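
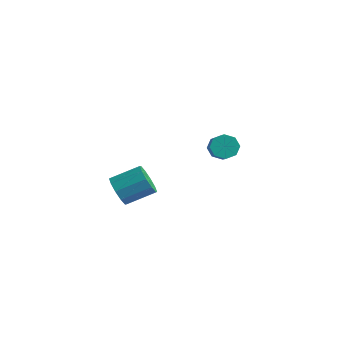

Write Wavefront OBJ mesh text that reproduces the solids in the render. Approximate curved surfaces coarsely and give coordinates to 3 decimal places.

v 0.104 3.288 1.502
v 0.754 3.51 0.985
v 1.666 2.694 1.781
v 1.016 2.472 2.298
v 0.682 3.924 1.491
v 1.594 3.109 2.288
v 0.272 3.966 2.004
v 1.184 3.15 2.8
v -0.237 3.61 2.222
v 0.675 2.795 3.019
v -0.546 3.066 2.019
v 0.366 2.25 2.815
v -0.474 2.651 1.512
v 0.438 1.836 2.309
v -0.064 2.61 1
v 0.848 1.794 1.796
v 0.445 2.965 0.781
v 1.357 2.15 1.578
v -0.54 -4.561 1.291
v -0.042 -4.416 0.413
v 0.978 -3.094 1.21
v 0.48 -3.239 2.089
v -0.542 -4.033 0.419
v 0.478 -2.711 1.216
v -1.042 -3.851 0.758
v -0.022 -2.53 1.555
v -1.35 -3.941 1.3
v -0.33 -2.619 2.097
v -1.349 -4.267 1.84
v -0.329 -2.946 2.637
v -1.038 -4.706 2.17
v -0.018 -3.384 2.967
v -0.538 -5.089 2.164
v 0.482 -3.767 2.961
v -0.038 -5.27 1.825
v 0.982 -3.949 2.622
v 0.27 -5.181 1.283
v 1.29 -3.859 2.08
v 0.269 -4.854 0.743
v 1.289 -3.533 1.54
f 2 1 5
f 2 5 3
f 3 5 6
f 3 6 4
f 5 1 7
f 5 7 6
f 6 7 8
f 6 8 4
f 7 1 9
f 7 9 8
f 8 9 10
f 8 10 4
f 9 1 11
f 9 11 10
f 10 11 12
f 10 12 4
f 11 1 13
f 11 13 12
f 12 13 14
f 12 14 4
f 13 1 15
f 13 15 14
f 14 15 16
f 14 16 4
f 15 1 17
f 15 17 16
f 16 17 18
f 16 18 4
f 17 1 2
f 17 2 18
f 18 2 3
f 18 3 4
f 20 19 23
f 20 23 21
f 21 23 24
f 21 24 22
f 23 19 25
f 23 25 24
f 24 25 26
f 24 26 22
f 25 19 27
f 25 27 26
f 26 27 28
f 26 28 22
f 27 19 29
f 27 29 28
f 28 29 30
f 28 30 22
f 29 19 31
f 29 31 30
f 30 31 32
f 30 32 22
f 31 19 33
f 31 33 32
f 32 33 34
f 32 34 22
f 33 19 35
f 33 35 34
f 34 35 36
f 34 36 22
f 35 19 37
f 35 37 36
f 36 37 38
f 36 38 22
f 37 19 39
f 37 39 38
f 38 39 40
f 38 40 22
f 39 19 20
f 39 20 40
f 40 20 21
f 40 21 22



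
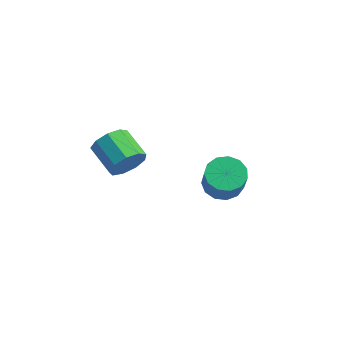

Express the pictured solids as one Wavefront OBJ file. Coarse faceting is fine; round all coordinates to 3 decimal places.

v 0.502 2.55 -1.565
v 1.178 2.131 -2.138
v 2.034 1.472 -0.649
v 1.358 1.89 -0.075
v 1.365 2.638 -2.021
v 2.221 1.979 -0.532
v 1.278 3.116 -1.76
v 2.133 2.457 -0.27
v 0.944 3.415 -1.436
v 1.8 2.755 0.054
v 0.471 3.438 -1.153
v 1.326 2.779 0.336
v 0.007 3.18 -1.001
v 0.863 2.521 0.488
v -0.3 2.721 -1.028
v 0.556 2.062 0.461
v -0.352 2.208 -1.225
v 0.504 1.549 0.264
v -0.132 1.804 -1.53
v 0.723 1.144 -0.041
v 0.288 1.636 -1.846
v 1.144 0.976 -0.357
v 0.777 1.758 -2.073
v 1.632 1.099 -0.583
v 0.36 -3.003 2.546
v 0.766 -2.734 3.339
v -0.674 -2.528 4.006
v -1.08 -2.797 3.214
v 0.664 -2.23 2.964
v -0.775 -2.024 3.632
v 0.421 -2.088 2.394
v -1.019 -1.881 3.061
v 0.148 -2.374 1.895
v -1.291 -2.167 2.563
v -0.025 -2.954 1.701
v -1.464 -2.748 2.368
v -0.018 -3.558 1.902
v -1.458 -3.351 2.57
v 0.165 -3.902 2.405
v -1.274 -3.695 3.072
v 0.44 -3.825 2.974
v -1 -3.619 3.641
v 0.677 -3.364 3.343
v -0.763 -3.158 4.01
f 2 1 5
f 2 5 3
f 3 5 6
f 3 6 4
f 5 1 7
f 5 7 6
f 6 7 8
f 6 8 4
f 7 1 9
f 7 9 8
f 8 9 10
f 8 10 4
f 9 1 11
f 9 11 10
f 10 11 12
f 10 12 4
f 11 1 13
f 11 13 12
f 12 13 14
f 12 14 4
f 13 1 15
f 13 15 14
f 14 15 16
f 14 16 4
f 15 1 17
f 15 17 16
f 16 17 18
f 16 18 4
f 17 1 19
f 17 19 18
f 18 19 20
f 18 20 4
f 19 1 21
f 19 21 20
f 20 21 22
f 20 22 4
f 21 1 23
f 21 23 22
f 22 23 24
f 22 24 4
f 23 1 2
f 23 2 24
f 24 2 3
f 24 3 4
f 26 25 29
f 26 29 27
f 27 29 30
f 27 30 28
f 29 25 31
f 29 31 30
f 30 31 32
f 30 32 28
f 31 25 33
f 31 33 32
f 32 33 34
f 32 34 28
f 33 25 35
f 33 35 34
f 34 35 36
f 34 36 28
f 35 25 37
f 35 37 36
f 36 37 38
f 36 38 28
f 37 25 39
f 37 39 38
f 38 39 40
f 38 40 28
f 39 25 41
f 39 41 40
f 40 41 42
f 40 42 28
f 41 25 43
f 41 43 42
f 42 43 44
f 42 44 28
f 43 25 26
f 43 26 44
f 44 26 27
f 44 27 28



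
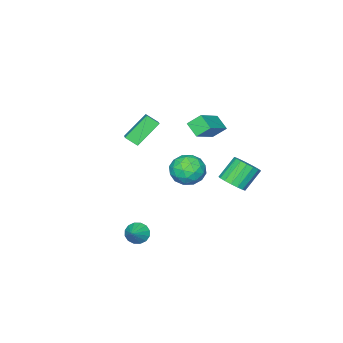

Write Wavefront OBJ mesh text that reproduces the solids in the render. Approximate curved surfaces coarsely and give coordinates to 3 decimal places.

v 3.341 1.719 -3.972
v 3.725 1.806 -4.599
v 4.319 2.181 -3.308
v 3.537 2.137 -4.551
v 3.296 2.355 -4.348
v 3.067 2.403 -4.045
v 2.912 2.268 -3.722
v 2.871 1.986 -3.466
v 2.956 1.632 -3.346
v 3.144 1.302 -3.394
v 3.385 1.083 -3.597
v 3.614 1.035 -3.9
v 3.77 1.171 -4.223
v 3.81 1.453 -4.479
v -3.255 1.495 0.815
v -3.424 0.626 1.452
v -3.755 2.109 1.52
v -3.925 1.24 2.156
v -1.415 1.86 1.804
v -1.585 0.991 2.44
v -1.916 2.474 2.508
v -2.085 1.605 3.145
v 0.87 -1.553 1.498
v -0.491 -1.15 2.85
v 0.554 -0.887 0.982
v -0.807 -0.484 2.334
v 1.907 -0.496 2.226
v 0.546 -0.093 3.578
v 1.591 0.17 1.71
v 0.23 0.573 3.062
v -3.37 2.877 -2.602
v -2.777 2.503 -2.022
v -3.856 2.75 -0.758
v -4.45 3.123 -1.338
v -2.675 2.927 -2.018
v -3.754 3.174 -0.754
v -2.732 3.339 -2.147
v -3.811 3.586 -0.883
v -2.936 3.645 -2.381
v -4.015 3.892 -1.117
v -3.239 3.775 -2.665
v -4.318 4.022 -1.401
v -3.572 3.699 -2.935
v -4.651 3.946 -1.671
v -3.859 3.435 -3.128
v -4.938 3.682 -1.865
v -4.035 3.043 -3.201
v -5.114 3.29 -1.938
v -4.058 2.613 -3.137
v -5.137 2.86 -1.873
v -3.923 2.243 -2.95
v -5.002 2.49 -1.686
v -3.662 2.018 -2.683
v -4.741 2.265 -1.419
v -3.334 1.99 -2.398
v -4.413 2.237 -1.134
v -3.015 2.165 -2.159
v -4.094 2.412 -0.895
v -3.321 0.506 -2.096
v -2.365 0.299 -2.753
v -4.115 -1.099 -2.747
v -3.159 -1.306 -3.404
v -3.095 -1.381 -2.23
v -2.605 -0.389 -1.828
v -3.875 -0.411 -3.672
v -3.385 0.581 -3.27
v -2.708 -0.267 -3.727
v -2.226 -0.867 -2.835
v -4.254 0.067 -2.665
v -3.772 -0.533 -1.773
v -2.773 0.543 -2.367
v -3.707 -1.343 -3.133
v -3.669 -1.388 -2.443
v -3.107 -1.509 -2.829
v -2.914 0.139 -1.824
v -2.352 0.017 -2.209
v -2.781 -0.971 -1.902
v -4.128 -0.817 -3.291
v -3.566 -0.939 -3.676
v -3.373 0.709 -2.671
v -2.811 0.588 -3.057
v -3.699 0.171 -3.598
v -2.413 0.089 -3.326
v -2.88 -0.854 -3.708
v -3.301 -0.328 -3.866
v -3.012 0.255 -3.63
v -2.13 -0.264 -2.802
v -2.596 -1.207 -3.184
v -2.559 -1.251 -2.494
v -2.27 -0.668 -2.258
v -2.331 -0.597 -3.374
v -3.884 0.407 -2.316
v -4.35 -0.536 -2.698
v -4.21 -0.132 -3.242
v -3.921 0.451 -3.006
v -3.6 0.054 -1.792
v -4.067 -0.889 -2.174
v -3.468 -1.055 -1.87
v -3.179 -0.472 -1.634
v -4.149 -0.203 -2.126
f 2 1 4
f 2 4 3
f 4 1 5
f 4 5 3
f 5 1 6
f 5 6 3
f 6 1 7
f 6 7 3
f 7 1 8
f 7 8 3
f 8 1 9
f 8 9 3
f 9 1 10
f 9 10 3
f 10 1 11
f 10 11 3
f 11 1 12
f 11 12 3
f 12 1 13
f 12 13 3
f 13 1 14
f 13 14 3
f 14 1 2
f 14 2 3
f 16 18 15
f 19 16 15
f 15 18 17
f 17 19 15
f 16 22 18
f 20 16 19
f 20 22 16
f 18 22 17
f 21 19 17
f 17 22 21
f 21 20 19
f 22 20 21
f 24 26 23
f 27 24 23
f 23 26 25
f 25 27 23
f 24 30 26
f 28 24 27
f 28 30 24
f 26 30 25
f 29 27 25
f 25 30 29
f 29 28 27
f 30 28 29
f 32 31 35
f 32 35 33
f 33 35 36
f 33 36 34
f 35 31 37
f 35 37 36
f 36 37 38
f 36 38 34
f 37 31 39
f 37 39 38
f 38 39 40
f 38 40 34
f 39 31 41
f 39 41 40
f 40 41 42
f 40 42 34
f 41 31 43
f 41 43 42
f 42 43 44
f 42 44 34
f 43 31 45
f 43 45 44
f 44 45 46
f 44 46 34
f 45 31 47
f 45 47 46
f 46 47 48
f 46 48 34
f 47 31 49
f 47 49 48
f 48 49 50
f 48 50 34
f 49 31 51
f 49 51 50
f 50 51 52
f 50 52 34
f 51 31 53
f 51 53 52
f 52 53 54
f 52 54 34
f 53 31 55
f 53 55 54
f 54 55 56
f 54 56 34
f 55 31 57
f 55 57 56
f 56 57 58
f 56 58 34
f 57 31 32
f 57 32 58
f 58 32 33
f 58 33 34
f 59 96 75
f 96 70 99
f 75 99 64
f 96 99 75
f 59 75 71
f 75 64 76
f 71 76 60
f 75 76 71
f 59 71 80
f 71 60 81
f 80 81 66
f 71 81 80
f 59 80 92
f 80 66 95
f 92 95 69
f 80 95 92
f 59 92 96
f 92 69 100
f 96 100 70
f 92 100 96
f 60 76 87
f 76 64 90
f 87 90 68
f 76 90 87
f 64 99 77
f 99 70 98
f 77 98 63
f 99 98 77
f 70 100 97
f 100 69 93
f 97 93 61
f 100 93 97
f 69 95 94
f 95 66 82
f 94 82 65
f 95 82 94
f 66 81 86
f 81 60 83
f 86 83 67
f 81 83 86
f 62 88 74
f 88 68 89
f 74 89 63
f 88 89 74
f 62 74 72
f 74 63 73
f 72 73 61
f 74 73 72
f 62 72 79
f 72 61 78
f 79 78 65
f 72 78 79
f 62 79 84
f 79 65 85
f 84 85 67
f 79 85 84
f 62 84 88
f 84 67 91
f 88 91 68
f 84 91 88
f 63 89 77
f 89 68 90
f 77 90 64
f 89 90 77
f 61 73 97
f 73 63 98
f 97 98 70
f 73 98 97
f 65 78 94
f 78 61 93
f 94 93 69
f 78 93 94
f 67 85 86
f 85 65 82
f 86 82 66
f 85 82 86
f 68 91 87
f 91 67 83
f 87 83 60
f 91 83 87



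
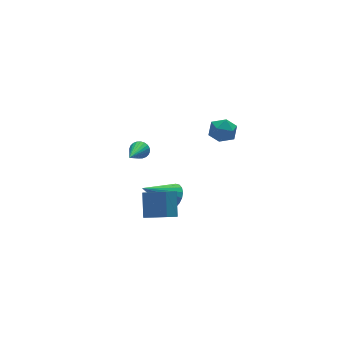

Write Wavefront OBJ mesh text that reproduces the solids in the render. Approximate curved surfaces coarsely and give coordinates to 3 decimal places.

v -2.904 -1.865 -2.557
v -2.497 -0.955 -1.45
v -2.222 -1.687 -2.955
v -1.815 -0.776 -1.848
v -2.185 -3.044 -1.852
v -1.778 -2.133 -0.745
v -1.503 -2.865 -2.25
v -1.096 -1.955 -1.143
v -1.541 1.295 -0.106
v -1.143 1.167 0.236
v -2.819 -0.175 0.826
v -1.241 1.32 0.343
v -1.385 1.469 0.381
v -1.553 1.592 0.345
v -1.718 1.669 0.241
v -1.857 1.69 0.083
v -1.947 1.651 -0.103
v -1.976 1.557 -0.29
v -1.938 1.424 -0.448
v -1.84 1.271 -0.555
v -1.697 1.122 -0.593
v -1.529 0.999 -0.557
v -1.364 0.921 -0.453
v -1.225 0.9 -0.296
v -1.134 0.94 -0.11
v -1.106 1.033 0.077
v -0.058 0.538 -3.882
v 0.379 1.039 -3.369
v -1.682 0.762 -2.718
v 0.246 1.267 -3.598
v 0.061 1.369 -3.876
v -0.145 1.327 -4.155
v -0.336 1.149 -4.387
v -0.478 0.865 -4.531
v -0.549 0.524 -4.564
v -0.534 0.186 -4.478
v -0.437 -0.092 -4.289
v -0.275 -0.26 -4.03
v -0.075 -0.291 -3.745
v 0.128 -0.178 -3.484
v 0.298 0.058 -3.292
v 0.407 0.377 -3.201
v 0.436 0.724 -3.228
v 0.428 -2.402 2.992
v 0.962 -1.841 2.793
v 1.378 -3.139 3.467
v 1.912 -2.578 3.268
v 1.389 -2.441 3.856
v 0.801 -1.986 3.563
v 1.539 -2.994 2.697
v 0.951 -2.539 2.404
v 1.648 -2.207 2.611
v 1.555 -1.865 3.328
v 0.785 -3.115 2.932
v 0.692 -2.773 3.649
f 2 4 1
f 5 2 1
f 1 4 3
f 3 5 1
f 2 8 4
f 6 2 5
f 6 8 2
f 4 8 3
f 7 5 3
f 3 8 7
f 7 6 5
f 8 6 7
f 10 9 12
f 10 12 11
f 12 9 13
f 12 13 11
f 13 9 14
f 13 14 11
f 14 9 15
f 14 15 11
f 15 9 16
f 15 16 11
f 16 9 17
f 16 17 11
f 17 9 18
f 17 18 11
f 18 9 19
f 18 19 11
f 19 9 20
f 19 20 11
f 20 9 21
f 20 21 11
f 21 9 22
f 21 22 11
f 22 9 23
f 22 23 11
f 23 9 24
f 23 24 11
f 24 9 25
f 24 25 11
f 25 9 26
f 25 26 11
f 26 9 10
f 26 10 11
f 28 27 30
f 28 30 29
f 30 27 31
f 30 31 29
f 31 27 32
f 31 32 29
f 32 27 33
f 32 33 29
f 33 27 34
f 33 34 29
f 34 27 35
f 34 35 29
f 35 27 36
f 35 36 29
f 36 27 37
f 36 37 29
f 37 27 38
f 37 38 29
f 38 27 39
f 38 39 29
f 39 27 40
f 39 40 29
f 40 27 41
f 40 41 29
f 41 27 42
f 41 42 29
f 42 27 43
f 42 43 29
f 43 27 28
f 43 28 29
f 44 55 49
f 44 49 45
f 44 45 51
f 44 51 54
f 44 54 55
f 45 49 53
f 49 55 48
f 55 54 46
f 54 51 50
f 51 45 52
f 47 53 48
f 47 48 46
f 47 46 50
f 47 50 52
f 47 52 53
f 48 53 49
f 46 48 55
f 50 46 54
f 52 50 51
f 53 52 45



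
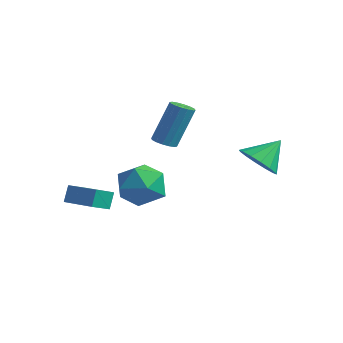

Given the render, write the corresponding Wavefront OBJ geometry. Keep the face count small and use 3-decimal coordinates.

v -4.373 -3.651 -3.431
v -4.513 -3.276 -2.67
v -4.261 -2.814 -3.822
v -4.4 -2.44 -3.06
v -2.64 -3.72 -3.08
v -2.779 -3.346 -2.318
v -2.527 -2.884 -3.47
v -2.667 -2.509 -2.709
v -3.645 1.237 -1.406
v -3.083 1.271 -1.498
v -2.814 2.077 0.433
v -3.375 2.043 0.526
v -3.192 1.529 -1.591
v -2.922 2.335 0.34
v -3.421 1.709 -1.634
v -3.152 2.515 0.297
v -3.711 1.763 -1.616
v -3.441 2.569 0.315
v -3.983 1.675 -1.541
v -3.713 2.481 0.39
v -4.164 1.471 -1.431
v -3.894 2.277 0.501
v -4.206 1.203 -1.313
v -3.937 2.009 0.618
v -4.098 0.945 -1.22
v -3.828 1.751 0.711
v -3.868 0.765 -1.177
v -3.599 1.571 0.754
v -3.579 0.711 -1.195
v -3.309 1.517 0.736
v -3.307 0.799 -1.27
v -3.037 1.605 0.661
v -3.126 1.003 -1.381
v -2.856 1.809 0.551
v -2.98 -0.523 -1.904
v -1.8 -0.641 -1.968
v -3.18 -1.699 -3.412
v -2 -1.817 -3.476
v -2.595 -2.288 -2.561
v -2.472 -1.561 -1.63
v -2.508 -0.779 -3.75
v -2.385 -0.052 -2.819
v -1.508 -0.8 -3.109
v -1.562 -1.732 -2.375
v -3.418 -0.608 -3.005
v -3.472 -1.54 -2.271
v 0.966 1.895 -1.277
v 1.884 1.585 -1.221
v 1.254 2.925 -0.283
v 1.886 1.934 -1.583
v 1.641 2.271 -1.863
v 1.216 2.508 -1.985
v 0.723 2.581 -1.918
v 0.296 2.469 -1.679
v 0.049 2.204 -1.332
v 0.047 1.856 -0.97
v 0.291 1.518 -0.691
v 0.717 1.281 -0.568
v 1.209 1.209 -0.635
v 1.636 1.32 -0.874
f 2 4 1
f 5 2 1
f 1 4 3
f 3 5 1
f 2 8 4
f 6 2 5
f 6 8 2
f 4 8 3
f 7 5 3
f 3 8 7
f 7 6 5
f 8 6 7
f 10 9 13
f 10 13 11
f 11 13 14
f 11 14 12
f 13 9 15
f 13 15 14
f 14 15 16
f 14 16 12
f 15 9 17
f 15 17 16
f 16 17 18
f 16 18 12
f 17 9 19
f 17 19 18
f 18 19 20
f 18 20 12
f 19 9 21
f 19 21 20
f 20 21 22
f 20 22 12
f 21 9 23
f 21 23 22
f 22 23 24
f 22 24 12
f 23 9 25
f 23 25 24
f 24 25 26
f 24 26 12
f 25 9 27
f 25 27 26
f 26 27 28
f 26 28 12
f 27 9 29
f 27 29 28
f 28 29 30
f 28 30 12
f 29 9 31
f 29 31 30
f 30 31 32
f 30 32 12
f 31 9 33
f 31 33 32
f 32 33 34
f 32 34 12
f 33 9 10
f 33 10 34
f 34 10 11
f 34 11 12
f 35 46 40
f 35 40 36
f 35 36 42
f 35 42 45
f 35 45 46
f 36 40 44
f 40 46 39
f 46 45 37
f 45 42 41
f 42 36 43
f 38 44 39
f 38 39 37
f 38 37 41
f 38 41 43
f 38 43 44
f 39 44 40
f 37 39 46
f 41 37 45
f 43 41 42
f 44 43 36
f 48 47 50
f 48 50 49
f 50 47 51
f 50 51 49
f 51 47 52
f 51 52 49
f 52 47 53
f 52 53 49
f 53 47 54
f 53 54 49
f 54 47 55
f 54 55 49
f 55 47 56
f 55 56 49
f 56 47 57
f 56 57 49
f 57 47 58
f 57 58 49
f 58 47 59
f 58 59 49
f 59 47 60
f 59 60 49
f 60 47 48
f 60 48 49



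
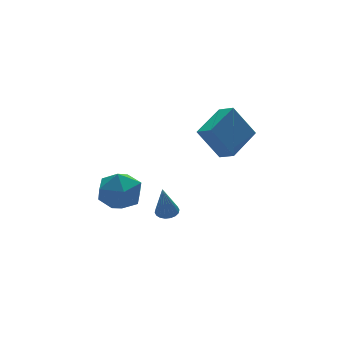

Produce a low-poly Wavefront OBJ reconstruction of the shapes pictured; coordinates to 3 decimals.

v -1.495 0.774 -2.292
v -0.795 0.755 -3.29
v -1.405 -1.195 -2.19
v -0.705 -1.214 -3.188
v -0.265 -0.762 -2.144
v -0.321 0.455 -2.207
v -1.879 -0.895 -3.273
v -1.935 0.322 -3.336
v -1.032 -0.277 -3.897
v -0.035 -0.195 -3.199
v -2.165 -0.245 -2.281
v -1.168 -0.163 -1.583
v 1.564 -3.86 2.322
v 3.227 -3.034 2.919
v 1.315 -3.049 1.895
v 2.978 -2.223 2.491
v 2.422 -4.437 0.729
v 4.085 -3.611 1.325
v 2.173 -3.626 0.301
v 3.836 -2.8 0.898
v 1.136 -0.686 -4.55
v 1.642 -0.455 -4.386
v 0.704 -1.014 -2.75
v 1.483 -0.251 -4.387
v 1.256 -0.134 -4.421
v 1.005 -0.126 -4.479
v 0.78 -0.229 -4.552
v 0.625 -0.422 -4.625
v 0.572 -0.668 -4.682
v 0.63 -0.918 -4.714
v 0.789 -1.121 -4.713
v 1.016 -1.239 -4.679
v 1.267 -1.247 -4.621
v 1.493 -1.144 -4.548
v 1.647 -0.95 -4.475
v 1.701 -0.704 -4.418
f 1 12 6
f 1 6 2
f 1 2 8
f 1 8 11
f 1 11 12
f 2 6 10
f 6 12 5
f 12 11 3
f 11 8 7
f 8 2 9
f 4 10 5
f 4 5 3
f 4 3 7
f 4 7 9
f 4 9 10
f 5 10 6
f 3 5 12
f 7 3 11
f 9 7 8
f 10 9 2
f 14 16 13
f 17 14 13
f 13 16 15
f 15 17 13
f 14 20 16
f 18 14 17
f 18 20 14
f 16 20 15
f 19 17 15
f 15 20 19
f 19 18 17
f 20 18 19
f 22 21 24
f 22 24 23
f 24 21 25
f 24 25 23
f 25 21 26
f 25 26 23
f 26 21 27
f 26 27 23
f 27 21 28
f 27 28 23
f 28 21 29
f 28 29 23
f 29 21 30
f 29 30 23
f 30 21 31
f 30 31 23
f 31 21 32
f 31 32 23
f 32 21 33
f 32 33 23
f 33 21 34
f 33 34 23
f 34 21 35
f 34 35 23
f 35 21 36
f 35 36 23
f 36 21 22
f 36 22 23



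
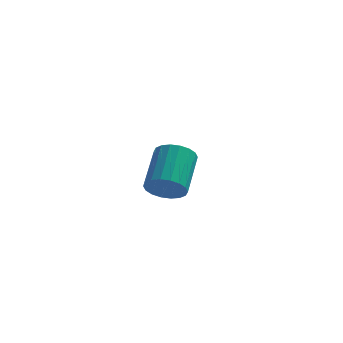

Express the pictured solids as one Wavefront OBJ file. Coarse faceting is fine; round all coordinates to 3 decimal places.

v 2.348 2.161 -1.15
v 2.956 2.367 -1.823
v 3.392 1.499 -0.41
v 2.96 2.798 -1.442
v 2.73 2.985 -0.95
v 2.354 2.858 -0.534
v 1.976 2.464 -0.353
v 1.741 1.955 -0.477
v 1.737 1.524 -0.857
v 1.967 1.337 -1.35
v 2.343 1.465 -1.766
v 2.72 1.858 -1.946
v 2.744 -3.677 0.514
v 3.599 -3.926 0.783
v 3.79 -2.073 1.895
v 2.936 -1.823 1.626
v 3.669 -3.722 0.43
v 3.861 -1.868 1.542
v 3.556 -3.508 0.093
v 3.748 -1.655 1.205
v 3.283 -3.328 -0.159
v 3.474 -1.475 0.953
v 2.902 -3.217 -0.279
v 3.094 -1.364 0.833
v 2.491 -3.197 -0.241
v 2.682 -1.344 0.871
v 2.129 -3.272 -0.054
v 2.321 -1.419 1.058
v 1.89 -3.427 0.245
v 2.081 -1.574 1.357
v 1.819 -3.632 0.598
v 2.011 -1.778 1.71
v 1.932 -3.845 0.935
v 2.124 -1.992 2.047
v 2.206 -4.025 1.187
v 2.397 -2.172 2.299
v 2.586 -4.136 1.307
v 2.778 -2.283 2.419
v 2.998 -4.156 1.269
v 3.189 -2.303 2.381
v 3.359 -4.081 1.082
v 3.551 -2.228 2.194
f 2 1 4
f 2 4 3
f 4 1 5
f 4 5 3
f 5 1 6
f 5 6 3
f 6 1 7
f 6 7 3
f 7 1 8
f 7 8 3
f 8 1 9
f 8 9 3
f 9 1 10
f 9 10 3
f 10 1 11
f 10 11 3
f 11 1 12
f 11 12 3
f 12 1 2
f 12 2 3
f 14 13 17
f 14 17 15
f 15 17 18
f 15 18 16
f 17 13 19
f 17 19 18
f 18 19 20
f 18 20 16
f 19 13 21
f 19 21 20
f 20 21 22
f 20 22 16
f 21 13 23
f 21 23 22
f 22 23 24
f 22 24 16
f 23 13 25
f 23 25 24
f 24 25 26
f 24 26 16
f 25 13 27
f 25 27 26
f 26 27 28
f 26 28 16
f 27 13 29
f 27 29 28
f 28 29 30
f 28 30 16
f 29 13 31
f 29 31 30
f 30 31 32
f 30 32 16
f 31 13 33
f 31 33 32
f 32 33 34
f 32 34 16
f 33 13 35
f 33 35 34
f 34 35 36
f 34 36 16
f 35 13 37
f 35 37 36
f 36 37 38
f 36 38 16
f 37 13 39
f 37 39 38
f 38 39 40
f 38 40 16
f 39 13 41
f 39 41 40
f 40 41 42
f 40 42 16
f 41 13 14
f 41 14 42
f 42 14 15
f 42 15 16



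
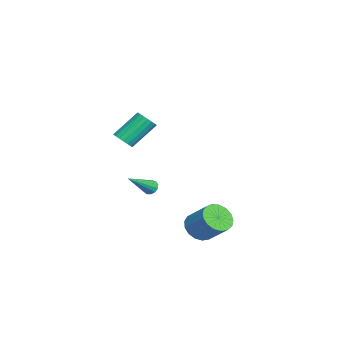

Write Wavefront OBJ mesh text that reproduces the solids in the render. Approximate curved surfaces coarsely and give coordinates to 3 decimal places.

v 0.313 1.568 -4.502
v 1.151 1.378 -4.951
v 2.006 2.401 -3.787
v 1.167 2.592 -3.338
v 0.993 1.757 -5.167
v 1.848 2.78 -4.003
v 0.678 2.093 -5.232
v 1.533 3.116 -4.067
v 0.28 2.308 -5.129
v 1.135 3.331 -3.965
v -0.11 2.354 -4.882
v 0.744 3.377 -3.718
v -0.404 2.22 -4.549
v 0.451 3.243 -3.384
v -0.534 1.937 -4.204
v 0.321 2.96 -3.04
v -0.47 1.569 -3.928
v 0.385 2.592 -2.764
v -0.226 1.201 -3.784
v 0.629 2.224 -2.62
v 0.141 0.917 -3.804
v 0.996 1.941 -2.64
v 0.547 0.783 -3.984
v 1.402 1.806 -2.82
v 0.9 0.828 -4.282
v 1.754 1.851 -3.118
v 1.118 1.043 -4.631
v 1.972 2.066 -3.467
v 0.661 -2.43 1.912
v 1.245 -2.124 1.921
v 0.584 -0.903 3.277
v -0.001 -1.21 3.268
v 1.097 -1.975 1.716
v 0.436 -0.755 3.071
v 0.862 -1.917 1.549
v 0.201 -0.697 2.905
v 0.588 -1.961 1.454
v -0.074 -0.741 2.81
v 0.327 -2.097 1.45
v -0.334 -0.877 2.806
v 0.133 -2.299 1.537
v -0.528 -1.079 2.893
v 0.044 -2.528 1.699
v -0.618 -1.308 3.055
v 0.076 -2.737 1.903
v -0.585 -1.516 3.259
v 0.224 -2.885 2.109
v -0.437 -1.665 3.464
v 0.459 -2.943 2.275
v -0.202 -1.723 3.631
v 0.734 -2.899 2.37
v 0.072 -1.679 3.726
v 0.994 -2.763 2.374
v 0.333 -1.543 3.73
v 1.188 -2.561 2.287
v 0.527 -1.341 3.643
v 1.278 -2.332 2.125
v 0.616 -1.112 3.481
v -4.103 -1.39 -3.623
v -3.871 -1.583 -4.046
v -2.817 -2.53 -2.397
v -3.723 -1.34 -3.974
v -3.697 -1.113 -3.791
v -3.799 -0.974 -3.555
v -3.998 -0.967 -3.339
v -4.23 -1.095 -3.214
v -4.422 -1.316 -3.219
v -4.512 -1.561 -3.351
v -4.473 -1.752 -3.57
v -4.316 -1.828 -3.806
v -4.092 -1.765 -3.983
f 2 1 5
f 2 5 3
f 3 5 6
f 3 6 4
f 5 1 7
f 5 7 6
f 6 7 8
f 6 8 4
f 7 1 9
f 7 9 8
f 8 9 10
f 8 10 4
f 9 1 11
f 9 11 10
f 10 11 12
f 10 12 4
f 11 1 13
f 11 13 12
f 12 13 14
f 12 14 4
f 13 1 15
f 13 15 14
f 14 15 16
f 14 16 4
f 15 1 17
f 15 17 16
f 16 17 18
f 16 18 4
f 17 1 19
f 17 19 18
f 18 19 20
f 18 20 4
f 19 1 21
f 19 21 20
f 20 21 22
f 20 22 4
f 21 1 23
f 21 23 22
f 22 23 24
f 22 24 4
f 23 1 25
f 23 25 24
f 24 25 26
f 24 26 4
f 25 1 27
f 25 27 26
f 26 27 28
f 26 28 4
f 27 1 2
f 27 2 28
f 28 2 3
f 28 3 4
f 30 29 33
f 30 33 31
f 31 33 34
f 31 34 32
f 33 29 35
f 33 35 34
f 34 35 36
f 34 36 32
f 35 29 37
f 35 37 36
f 36 37 38
f 36 38 32
f 37 29 39
f 37 39 38
f 38 39 40
f 38 40 32
f 39 29 41
f 39 41 40
f 40 41 42
f 40 42 32
f 41 29 43
f 41 43 42
f 42 43 44
f 42 44 32
f 43 29 45
f 43 45 44
f 44 45 46
f 44 46 32
f 45 29 47
f 45 47 46
f 46 47 48
f 46 48 32
f 47 29 49
f 47 49 48
f 48 49 50
f 48 50 32
f 49 29 51
f 49 51 50
f 50 51 52
f 50 52 32
f 51 29 53
f 51 53 52
f 52 53 54
f 52 54 32
f 53 29 55
f 53 55 54
f 54 55 56
f 54 56 32
f 55 29 57
f 55 57 56
f 56 57 58
f 56 58 32
f 57 29 30
f 57 30 58
f 58 30 31
f 58 31 32
f 60 59 62
f 60 62 61
f 62 59 63
f 62 63 61
f 63 59 64
f 63 64 61
f 64 59 65
f 64 65 61
f 65 59 66
f 65 66 61
f 66 59 67
f 66 67 61
f 67 59 68
f 67 68 61
f 68 59 69
f 68 69 61
f 69 59 70
f 69 70 61
f 70 59 71
f 70 71 61
f 71 59 60
f 71 60 61



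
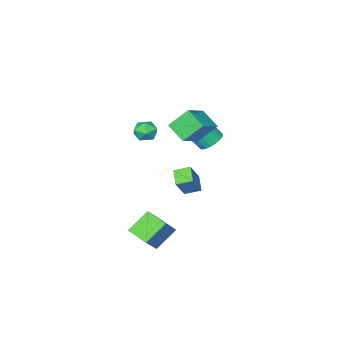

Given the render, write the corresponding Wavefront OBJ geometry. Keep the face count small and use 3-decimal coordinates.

v -0.015 -1.328 2.008
v 0.671 -0.786 1.824
v 0.869 -2.194 2.756
v 1.555 -1.652 2.572
v 0.906 -1.379 3.122
v 0.359 -0.844 2.659
v 1.181 -2.136 1.921
v 0.634 -1.601 1.458
v 1.41 -1.286 1.77
v 1.241 -0.818 2.512
v 0.299 -2.162 2.068
v 0.13 -1.694 2.81
v -2.827 1.233 2.622
v -2.77 -0.133 3.435
v -1.116 1.871 3.576
v -1.059 0.506 4.389
v -1.821 0.494 1.311
v -1.764 -0.871 2.124
v -0.11 1.133 2.265
v -0.053 -0.233 3.078
v -2.599 -0.032 -3.849
v -3.172 -0.971 -3.214
v -1.571 0.348 -2.36
v -2.143 -0.59 -1.724
v -1.797 -0.77 -4.216
v -2.369 -1.708 -3.58
v -0.768 -0.389 -2.726
v -1.341 -1.328 -2.091
v -4.277 -1.052 -0.356
v -3.644 -0.363 -0.268
v -2.889 -1.239 1.163
v -3.523 -1.928 1.076
v -3.913 -0.241 -0.052
v -3.158 -1.117 1.38
v -4.238 -0.242 0.119
v -3.483 -1.118 1.55
v -4.568 -0.366 0.217
v -3.814 -1.242 1.649
v -4.855 -0.595 0.228
v -4.1 -1.471 1.66
v -5.053 -0.893 0.151
v -4.299 -1.769 1.582
v -5.134 -1.216 -0.004
v -4.379 -2.092 1.427
v -5.084 -1.513 -0.213
v -4.329 -2.389 1.219
v -4.911 -1.741 -0.443
v -4.156 -2.617 0.988
v -4.642 -1.863 -0.66
v -3.887 -2.739 0.772
v -4.317 -1.862 -0.83
v -3.562 -2.738 0.601
v -3.986 -1.738 -0.929
v -3.232 -2.614 0.503
v -3.7 -1.509 -0.94
v -2.945 -2.385 0.492
v -3.501 -1.211 -0.862
v -2.747 -2.087 0.569
v -3.421 -0.888 -0.707
v -2.666 -1.764 0.724
v -3.471 -0.591 -0.499
v -2.716 -1.467 0.933
v 2.579 2.043 -3.201
v 3.902 2.704 -1.71
v 2.349 3.491 -3.639
v 3.671 4.152 -2.148
v 3.989 1.908 -4.392
v 5.311 2.569 -2.901
v 3.758 3.356 -4.83
v 5.081 4.017 -3.339
f 1 12 6
f 1 6 2
f 1 2 8
f 1 8 11
f 1 11 12
f 2 6 10
f 6 12 5
f 12 11 3
f 11 8 7
f 8 2 9
f 4 10 5
f 4 5 3
f 4 3 7
f 4 7 9
f 4 9 10
f 5 10 6
f 3 5 12
f 7 3 11
f 9 7 8
f 10 9 2
f 14 16 13
f 17 14 13
f 13 16 15
f 15 17 13
f 14 20 16
f 18 14 17
f 18 20 14
f 16 20 15
f 19 17 15
f 15 20 19
f 19 18 17
f 20 18 19
f 22 24 21
f 25 22 21
f 21 24 23
f 23 25 21
f 22 28 24
f 26 22 25
f 26 28 22
f 24 28 23
f 27 25 23
f 23 28 27
f 27 26 25
f 28 26 27
f 30 29 33
f 30 33 31
f 31 33 34
f 31 34 32
f 33 29 35
f 33 35 34
f 34 35 36
f 34 36 32
f 35 29 37
f 35 37 36
f 36 37 38
f 36 38 32
f 37 29 39
f 37 39 38
f 38 39 40
f 38 40 32
f 39 29 41
f 39 41 40
f 40 41 42
f 40 42 32
f 41 29 43
f 41 43 42
f 42 43 44
f 42 44 32
f 43 29 45
f 43 45 44
f 44 45 46
f 44 46 32
f 45 29 47
f 45 47 46
f 46 47 48
f 46 48 32
f 47 29 49
f 47 49 48
f 48 49 50
f 48 50 32
f 49 29 51
f 49 51 50
f 50 51 52
f 50 52 32
f 51 29 53
f 51 53 52
f 52 53 54
f 52 54 32
f 53 29 55
f 53 55 54
f 54 55 56
f 54 56 32
f 55 29 57
f 55 57 56
f 56 57 58
f 56 58 32
f 57 29 59
f 57 59 58
f 58 59 60
f 58 60 32
f 59 29 61
f 59 61 60
f 60 61 62
f 60 62 32
f 61 29 30
f 61 30 62
f 62 30 31
f 62 31 32
f 64 66 63
f 67 64 63
f 63 66 65
f 65 67 63
f 64 70 66
f 68 64 67
f 68 70 64
f 66 70 65
f 69 67 65
f 65 70 69
f 69 68 67
f 70 68 69



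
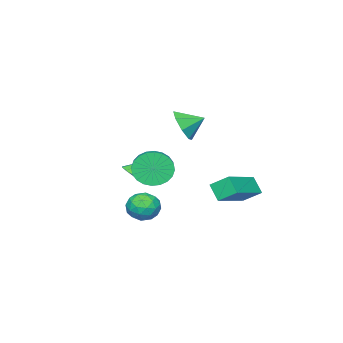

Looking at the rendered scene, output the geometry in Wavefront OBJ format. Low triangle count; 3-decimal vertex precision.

v 1.179 -0.175 -1.429
v 1.616 0.107 -0.836
v 1.424 -1.367 -1.044
v 1.861 -1.085 -0.451
v 1.079 -0.984 -0.448
v 0.927 -0.248 -0.686
v 2.113 -1.012 -1.194
v 1.961 -0.276 -1.432
v 2.193 -0.411 -0.691
v 1.553 -0.393 -0.229
v 1.487 -0.867 -1.651
v 0.847 -0.849 -1.189
v 1.376 0.07 -1.166
v 1.664 -1.33 -0.714
v 1.204 -1.271 -0.712
v 1.461 -1.105 -0.363
v 0.971 -0.138 -1.078
v 1.228 0.028 -0.729
v 0.912 -0.613 -0.501
v 1.812 -1.288 -1.151
v 2.069 -1.122 -0.802
v 1.579 -0.155 -1.517
v 1.836 0.011 -1.168
v 2.128 -0.647 -1.379
v 1.972 -0.068 -0.732
v 2.116 -0.769 -0.506
v 2.264 -0.726 -0.943
v 2.175 -0.293 -1.083
v 1.596 -0.058 -0.461
v 1.74 -0.758 -0.235
v 1.28 -0.699 -0.233
v 1.191 -0.266 -0.373
v 1.935 -0.362 -0.376
v 1.3 -0.502 -1.645
v 1.444 -1.202 -1.419
v 1.849 -0.994 -1.507
v 1.76 -0.561 -1.647
v 0.924 -0.491 -1.374
v 1.068 -1.192 -1.148
v 0.865 -0.967 -0.797
v 0.776 -0.534 -0.937
v 1.105 -0.898 -1.504
v 0.145 -1.255 0.739
v 0.585 -1.403 -0.02
v 1.695 -0.473 0.442
v 1.255 -0.325 1.201
v 0.391 -1.128 -0.107
v 1.501 -0.199 0.355
v 0.159 -0.873 -0.065
v 1.27 0.057 0.397
v -0.074 -0.676 0.1
v 1.036 0.254 0.562
v -0.275 -0.566 0.362
v 0.836 0.363 0.824
v -0.411 -0.562 0.681
v 0.699 0.368 1.143
v -0.463 -0.663 1.009
v 0.648 0.266 1.471
v -0.422 -0.854 1.296
v 0.688 0.075 1.758
v -0.295 -1.107 1.498
v 0.815 -0.177 1.96
v -0.101 -1.381 1.585
v 1.009 -0.452 2.047
v 0.13 -1.637 1.543
v 1.241 -0.707 2.005
v 0.364 -1.834 1.378
v 1.474 -0.904 1.84
v 0.564 -1.943 1.116
v 1.675 -1.014 1.578
v 0.701 -1.948 0.797
v 1.811 -1.018 1.259
v 0.752 -1.846 0.469
v 1.863 -0.917 0.931
v 0.712 -1.655 0.182
v 1.822 -0.726 0.644
v -2.289 1.188 -0.426
v -2.556 1.965 0.144
v -2.105 1.768 -1.13
v -2.373 2.545 -0.56
v -0.327 1.375 0.24
v -0.595 2.152 0.81
v -0.144 1.955 -0.464
v -0.411 2.732 0.106
v -1.435 -3.713 -0.749
v -0.952 -3.299 -0.573
v -2.085 -3.287 0.029
v -1.177 -3.116 -0.861
v -1.5 -3.162 -1.106
v -1.798 -3.418 -1.214
v -1.957 -3.787 -1.145
v -1.917 -4.128 -0.925
v -1.693 -4.31 -0.637
v -1.37 -4.265 -0.392
v -1.072 -4.009 -0.283
v -0.912 -3.639 -0.352
v -3.153 -2.323 2.009
v -2.778 -1.686 1.461
v -3.747 -1.577 2.471
v -3.358 -1.974 1.183
v -3.817 -2.467 1.388
v -3.888 -2.875 1.957
v -3.528 -2.96 2.557
v -2.949 -2.672 2.835
v -2.489 -2.18 2.63
v -2.419 -1.772 2.06
f 1 38 17
f 38 12 41
f 17 41 6
f 38 41 17
f 1 17 13
f 17 6 18
f 13 18 2
f 17 18 13
f 1 13 22
f 13 2 23
f 22 23 8
f 13 23 22
f 1 22 34
f 22 8 37
f 34 37 11
f 22 37 34
f 1 34 38
f 34 11 42
f 38 42 12
f 34 42 38
f 2 18 29
f 18 6 32
f 29 32 10
f 18 32 29
f 6 41 19
f 41 12 40
f 19 40 5
f 41 40 19
f 12 42 39
f 42 11 35
f 39 35 3
f 42 35 39
f 11 37 36
f 37 8 24
f 36 24 7
f 37 24 36
f 8 23 28
f 23 2 25
f 28 25 9
f 23 25 28
f 4 30 16
f 30 10 31
f 16 31 5
f 30 31 16
f 4 16 14
f 16 5 15
f 14 15 3
f 16 15 14
f 4 14 21
f 14 3 20
f 21 20 7
f 14 20 21
f 4 21 26
f 21 7 27
f 26 27 9
f 21 27 26
f 4 26 30
f 26 9 33
f 30 33 10
f 26 33 30
f 5 31 19
f 31 10 32
f 19 32 6
f 31 32 19
f 3 15 39
f 15 5 40
f 39 40 12
f 15 40 39
f 7 20 36
f 20 3 35
f 36 35 11
f 20 35 36
f 9 27 28
f 27 7 24
f 28 24 8
f 27 24 28
f 10 33 29
f 33 9 25
f 29 25 2
f 33 25 29
f 44 43 47
f 44 47 45
f 45 47 48
f 45 48 46
f 47 43 49
f 47 49 48
f 48 49 50
f 48 50 46
f 49 43 51
f 49 51 50
f 50 51 52
f 50 52 46
f 51 43 53
f 51 53 52
f 52 53 54
f 52 54 46
f 53 43 55
f 53 55 54
f 54 55 56
f 54 56 46
f 55 43 57
f 55 57 56
f 56 57 58
f 56 58 46
f 57 43 59
f 57 59 58
f 58 59 60
f 58 60 46
f 59 43 61
f 59 61 60
f 60 61 62
f 60 62 46
f 61 43 63
f 61 63 62
f 62 63 64
f 62 64 46
f 63 43 65
f 63 65 64
f 64 65 66
f 64 66 46
f 65 43 67
f 65 67 66
f 66 67 68
f 66 68 46
f 67 43 69
f 67 69 68
f 68 69 70
f 68 70 46
f 69 43 71
f 69 71 70
f 70 71 72
f 70 72 46
f 71 43 73
f 71 73 72
f 72 73 74
f 72 74 46
f 73 43 75
f 73 75 74
f 74 75 76
f 74 76 46
f 75 43 44
f 75 44 76
f 76 44 45
f 76 45 46
f 78 80 77
f 81 78 77
f 77 80 79
f 79 81 77
f 78 84 80
f 82 78 81
f 82 84 78
f 80 84 79
f 83 81 79
f 79 84 83
f 83 82 81
f 84 82 83
f 86 85 88
f 86 88 87
f 88 85 89
f 88 89 87
f 89 85 90
f 89 90 87
f 90 85 91
f 90 91 87
f 91 85 92
f 91 92 87
f 92 85 93
f 92 93 87
f 93 85 94
f 93 94 87
f 94 85 95
f 94 95 87
f 95 85 96
f 95 96 87
f 96 85 86
f 96 86 87
f 98 97 100
f 98 100 99
f 100 97 101
f 100 101 99
f 101 97 102
f 101 102 99
f 102 97 103
f 102 103 99
f 103 97 104
f 103 104 99
f 104 97 105
f 104 105 99
f 105 97 106
f 105 106 99
f 106 97 98
f 106 98 99



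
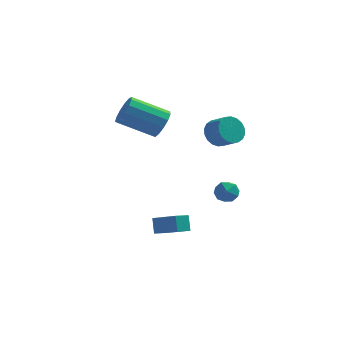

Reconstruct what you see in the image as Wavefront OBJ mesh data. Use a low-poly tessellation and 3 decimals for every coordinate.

v 0.154 3.09 2.493
v 0.497 2.867 1.783
v 1.25 2.326 2.317
v 0.906 2.55 3.027
v 0.668 3.18 1.86
v 1.42 2.639 2.395
v 0.736 3.476 2.063
v 1.489 2.935 2.597
v 0.689 3.695 2.351
v 1.442 3.154 2.885
v 0.536 3.795 2.667
v 1.289 3.254 3.201
v 0.307 3.755 2.948
v 1.06 3.214 3.483
v 0.048 3.583 3.139
v 0.801 3.042 3.674
v -0.19 3.314 3.203
v 0.563 2.773 3.737
v -0.36 3.001 3.125
v 0.392 2.46 3.66
v -0.429 2.705 2.923
v 0.324 2.164 3.457
v -0.382 2.486 2.635
v 0.371 1.945 3.169
v -0.229 2.386 2.319
v 0.524 1.845 2.853
v -0 2.426 2.037
v 0.753 1.885 2.572
v 0.259 2.598 1.846
v 1.012 2.057 2.381
v 0.372 1.621 -1.22
v 0.737 2.211 -1.046
v 0.883 1.049 -0.354
v 1.248 1.639 -0.18
v 0.541 1.612 -0.076
v 0.226 1.966 -0.611
v 1.394 1.294 -0.789
v 1.079 1.648 -1.324
v 1.369 2.009 -0.78
v 0.842 2.205 -0.339
v 0.778 1.055 -1.061
v 0.251 1.251 -0.62
v -2.352 -0.19 -2.815
v -2.505 0.244 -2.03
v -1.846 0.455 -3.073
v -1.999 0.889 -2.288
v -1.141 -0.889 -2.192
v -1.294 -0.455 -1.407
v -0.635 -0.244 -2.45
v -0.788 0.19 -1.665
v -2.429 2.626 3.109
v -2.105 2.987 3.819
v -3.906 2.715 4.781
v -4.231 2.354 4.071
v -2.298 3.348 3.559
v -4.1 3.075 4.52
v -2.533 3.479 3.156
v -4.335 3.206 4.117
v -2.735 3.339 2.738
v -4.537 3.067 3.7
v -2.84 2.973 2.438
v -4.641 2.701 3.4
v -2.815 2.497 2.351
v -4.616 2.225 3.313
v -2.667 2.062 2.505
v -4.468 1.79 3.467
v -2.443 1.806 2.851
v -4.245 1.534 3.812
v -2.216 1.811 3.278
v -4.017 1.538 4.24
v -2.056 2.074 3.652
v -3.857 1.801 4.614
v -2.015 2.513 3.854
v -3.816 2.24 4.816
f 2 1 5
f 2 5 3
f 3 5 6
f 3 6 4
f 5 1 7
f 5 7 6
f 6 7 8
f 6 8 4
f 7 1 9
f 7 9 8
f 8 9 10
f 8 10 4
f 9 1 11
f 9 11 10
f 10 11 12
f 10 12 4
f 11 1 13
f 11 13 12
f 12 13 14
f 12 14 4
f 13 1 15
f 13 15 14
f 14 15 16
f 14 16 4
f 15 1 17
f 15 17 16
f 16 17 18
f 16 18 4
f 17 1 19
f 17 19 18
f 18 19 20
f 18 20 4
f 19 1 21
f 19 21 20
f 20 21 22
f 20 22 4
f 21 1 23
f 21 23 22
f 22 23 24
f 22 24 4
f 23 1 25
f 23 25 24
f 24 25 26
f 24 26 4
f 25 1 27
f 25 27 26
f 26 27 28
f 26 28 4
f 27 1 29
f 27 29 28
f 28 29 30
f 28 30 4
f 29 1 2
f 29 2 30
f 30 2 3
f 30 3 4
f 31 42 36
f 31 36 32
f 31 32 38
f 31 38 41
f 31 41 42
f 32 36 40
f 36 42 35
f 42 41 33
f 41 38 37
f 38 32 39
f 34 40 35
f 34 35 33
f 34 33 37
f 34 37 39
f 34 39 40
f 35 40 36
f 33 35 42
f 37 33 41
f 39 37 38
f 40 39 32
f 44 46 43
f 47 44 43
f 43 46 45
f 45 47 43
f 44 50 46
f 48 44 47
f 48 50 44
f 46 50 45
f 49 47 45
f 45 50 49
f 49 48 47
f 50 48 49
f 52 51 55
f 52 55 53
f 53 55 56
f 53 56 54
f 55 51 57
f 55 57 56
f 56 57 58
f 56 58 54
f 57 51 59
f 57 59 58
f 58 59 60
f 58 60 54
f 59 51 61
f 59 61 60
f 60 61 62
f 60 62 54
f 61 51 63
f 61 63 62
f 62 63 64
f 62 64 54
f 63 51 65
f 63 65 64
f 64 65 66
f 64 66 54
f 65 51 67
f 65 67 66
f 66 67 68
f 66 68 54
f 67 51 69
f 67 69 68
f 68 69 70
f 68 70 54
f 69 51 71
f 69 71 70
f 70 71 72
f 70 72 54
f 71 51 73
f 71 73 72
f 72 73 74
f 72 74 54
f 73 51 52
f 73 52 74
f 74 52 53
f 74 53 54



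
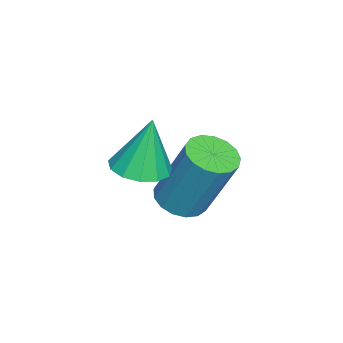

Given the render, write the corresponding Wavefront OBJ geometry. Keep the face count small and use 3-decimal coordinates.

v -1.579 -0.898 -1.568
v -0.961 -1.085 -1.489
v -1.681 -0.662 -0.212
v -0.953 -0.724 -1.551
v -1.143 -0.418 -1.618
v -1.471 -0.265 -1.67
v -1.834 -0.312 -1.689
v -2.116 -0.546 -1.67
v -2.227 -0.891 -1.618
v -2.132 -1.238 -1.551
v -1.862 -1.477 -1.489
v -1.502 -1.532 -1.452
v -1.166 -1.386 -1.452
v -2.857 -0.404 -3.331
v -2.499 -0.872 -3.171
v -2.286 -0.143 -1.528
v -2.643 0.324 -1.689
v -2.313 -0.676 -3.281
v -2.1 0.052 -1.638
v -2.251 -0.419 -3.404
v -2.038 0.31 -1.761
v -2.328 -0.158 -3.51
v -2.115 0.571 -1.867
v -2.526 0.047 -3.575
v -2.313 0.776 -1.932
v -2.8 0.148 -3.584
v -2.587 0.877 -1.941
v -3.087 0.123 -3.535
v -2.873 0.851 -1.892
v -3.321 -0.024 -3.44
v -3.107 0.705 -1.797
v -3.448 -0.257 -3.32
v -3.235 0.472 -1.677
v -3.441 -0.524 -3.203
v -3.227 0.205 -1.56
v -3.299 -0.764 -3.115
v -3.086 -0.035 -1.472
v -3.056 -0.921 -3.076
v -2.843 -0.192 -1.433
v -2.767 -0.96 -3.097
v -2.554 -0.231 -1.454
f 2 1 4
f 2 4 3
f 4 1 5
f 4 5 3
f 5 1 6
f 5 6 3
f 6 1 7
f 6 7 3
f 7 1 8
f 7 8 3
f 8 1 9
f 8 9 3
f 9 1 10
f 9 10 3
f 10 1 11
f 10 11 3
f 11 1 12
f 11 12 3
f 12 1 13
f 12 13 3
f 13 1 2
f 13 2 3
f 15 14 18
f 15 18 16
f 16 18 19
f 16 19 17
f 18 14 20
f 18 20 19
f 19 20 21
f 19 21 17
f 20 14 22
f 20 22 21
f 21 22 23
f 21 23 17
f 22 14 24
f 22 24 23
f 23 24 25
f 23 25 17
f 24 14 26
f 24 26 25
f 25 26 27
f 25 27 17
f 26 14 28
f 26 28 27
f 27 28 29
f 27 29 17
f 28 14 30
f 28 30 29
f 29 30 31
f 29 31 17
f 30 14 32
f 30 32 31
f 31 32 33
f 31 33 17
f 32 14 34
f 32 34 33
f 33 34 35
f 33 35 17
f 34 14 36
f 34 36 35
f 35 36 37
f 35 37 17
f 36 14 38
f 36 38 37
f 37 38 39
f 37 39 17
f 38 14 40
f 38 40 39
f 39 40 41
f 39 41 17
f 40 14 15
f 40 15 41
f 41 15 16
f 41 16 17



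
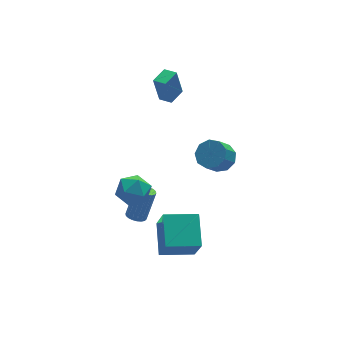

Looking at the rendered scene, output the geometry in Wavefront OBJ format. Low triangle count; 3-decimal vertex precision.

v -2.729 -2.1 0.998
v -1.972 -2.292 1.718
v -3.008 -3.788 0.842
v -2.251 -3.98 1.562
v -3.163 -3.523 1.858
v -2.99 -2.479 1.955
v -1.99 -3.601 0.605
v -1.817 -2.557 0.702
v -1.515 -3.219 1.475
v -2.24 -3.171 2.25
v -2.74 -2.909 0.31
v -3.465 -2.861 1.085
v -1.575 -0.766 -3.843
v -1.076 -1.09 -3.978
v -0.326 -0.678 -2.192
v -0.825 -0.354 -2.057
v -1.011 -0.841 -4.063
v -0.261 -0.428 -2.277
v -1.058 -0.577 -4.104
v -0.307 -0.164 -2.319
v -1.207 -0.35 -4.094
v -0.456 0.062 -2.308
v -1.429 -0.206 -4.034
v -0.678 0.207 -2.248
v -1.68 -0.172 -3.936
v -0.929 0.24 -2.151
v -1.91 -0.257 -3.819
v -1.16 0.155 -2.034
v -2.074 -0.442 -3.708
v -1.324 -0.03 -1.922
v -2.139 -0.692 -3.623
v -1.389 -0.279 -1.837
v -2.093 -0.956 -3.581
v -1.342 -0.543 -1.796
v -1.944 -1.182 -3.592
v -1.193 -0.77 -1.806
v -1.722 -1.327 -3.652
v -0.971 -0.914 -1.866
v -1.471 -1.36 -3.749
v -0.72 -0.948 -1.964
v -1.24 -1.275 -3.866
v -0.49 -0.863 -2.081
v 4.331 1.268 -2.429
v 5.127 0.941 -1.96
v 4.305 0.486 -0.882
v 3.509 0.812 -1.351
v 5.003 1.577 -1.786
v 4.181 1.122 -0.708
v 4.564 2.068 -1.913
v 3.743 1.612 -0.835
v 4.017 2.184 -2.282
v 3.195 1.729 -1.203
v 3.616 1.872 -2.719
v 2.794 1.417 -1.641
v 3.55 1.277 -3.021
v 2.728 0.822 -1.942
v 3.849 0.677 -3.045
v 3.027 0.222 -1.967
v 4.374 0.354 -2.782
v 3.552 -0.101 -1.704
v 4.879 0.458 -2.353
v 4.057 0.003 -1.275
v -1.344 -3.78 -4.467
v -1.334 -4.787 -2.59
v -0.81 -2.007 -3.52
v -0.799 -3.014 -1.643
v 0.579 -4.226 -4.717
v 0.59 -5.233 -2.84
v 1.114 -2.453 -3.77
v 1.124 -3.46 -1.893
v 1.252 2.98 2.562
v 0.935 3.092 4.28
v 2.168 3.647 2.688
v 1.851 3.759 4.406
v 1.729 2.301 2.694
v 1.412 2.413 4.412
v 2.645 2.968 2.82
v 2.328 3.08 4.538
f 1 12 6
f 1 6 2
f 1 2 8
f 1 8 11
f 1 11 12
f 2 6 10
f 6 12 5
f 12 11 3
f 11 8 7
f 8 2 9
f 4 10 5
f 4 5 3
f 4 3 7
f 4 7 9
f 4 9 10
f 5 10 6
f 3 5 12
f 7 3 11
f 9 7 8
f 10 9 2
f 14 13 17
f 14 17 15
f 15 17 18
f 15 18 16
f 17 13 19
f 17 19 18
f 18 19 20
f 18 20 16
f 19 13 21
f 19 21 20
f 20 21 22
f 20 22 16
f 21 13 23
f 21 23 22
f 22 23 24
f 22 24 16
f 23 13 25
f 23 25 24
f 24 25 26
f 24 26 16
f 25 13 27
f 25 27 26
f 26 27 28
f 26 28 16
f 27 13 29
f 27 29 28
f 28 29 30
f 28 30 16
f 29 13 31
f 29 31 30
f 30 31 32
f 30 32 16
f 31 13 33
f 31 33 32
f 32 33 34
f 32 34 16
f 33 13 35
f 33 35 34
f 34 35 36
f 34 36 16
f 35 13 37
f 35 37 36
f 36 37 38
f 36 38 16
f 37 13 39
f 37 39 38
f 38 39 40
f 38 40 16
f 39 13 41
f 39 41 40
f 40 41 42
f 40 42 16
f 41 13 14
f 41 14 42
f 42 14 15
f 42 15 16
f 44 43 47
f 44 47 45
f 45 47 48
f 45 48 46
f 47 43 49
f 47 49 48
f 48 49 50
f 48 50 46
f 49 43 51
f 49 51 50
f 50 51 52
f 50 52 46
f 51 43 53
f 51 53 52
f 52 53 54
f 52 54 46
f 53 43 55
f 53 55 54
f 54 55 56
f 54 56 46
f 55 43 57
f 55 57 56
f 56 57 58
f 56 58 46
f 57 43 59
f 57 59 58
f 58 59 60
f 58 60 46
f 59 43 61
f 59 61 60
f 60 61 62
f 60 62 46
f 61 43 44
f 61 44 62
f 62 44 45
f 62 45 46
f 64 66 63
f 67 64 63
f 63 66 65
f 65 67 63
f 64 70 66
f 68 64 67
f 68 70 64
f 66 70 65
f 69 67 65
f 65 70 69
f 69 68 67
f 70 68 69
f 72 74 71
f 75 72 71
f 71 74 73
f 73 75 71
f 72 78 74
f 76 72 75
f 76 78 72
f 74 78 73
f 77 75 73
f 73 78 77
f 77 76 75
f 78 76 77



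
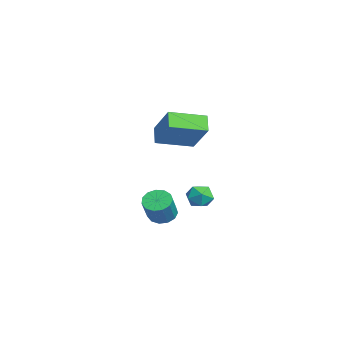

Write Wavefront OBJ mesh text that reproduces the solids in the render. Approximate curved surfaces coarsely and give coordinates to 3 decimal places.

v -1.721 4.571 -0.786
v -1.385 4.373 -0.2
v -1.395 3.607 -1.3
v -1.059 3.409 -0.714
v -1.763 3.434 -0.724
v -1.964 4.03 -0.407
v -0.816 3.95 -1.093
v -1.017 4.546 -0.776
v -0.825 3.989 -0.39
v -1.41 3.67 -0.162
v -1.37 4.31 -1.338
v -1.955 3.991 -1.11
v -3.329 2.637 -2.534
v -2.854 3.124 -2.698
v -2.096 2.771 -1.55
v -2.571 2.283 -1.386
v -3.12 3.301 -2.467
v -2.362 2.948 -1.319
v -3.453 3.268 -2.258
v -2.695 2.915 -1.11
v -3.746 3.034 -2.136
v -2.989 2.681 -0.988
v -3.907 2.674 -2.141
v -3.149 2.321 -0.993
v -3.884 2.302 -2.27
v -3.127 1.949 -1.122
v -3.685 2.036 -2.483
v -2.928 1.683 -1.335
v -3.373 1.961 -2.713
v -2.615 1.608 -1.565
v -3.047 2.101 -2.885
v -2.289 1.747 -1.737
v -2.81 2.41 -2.946
v -2.053 2.057 -1.798
v -2.738 2.792 -2.876
v -1.981 2.439 -1.728
v -1.977 2.11 2.352
v -2.683 2.185 2.968
v -2.128 3.831 1.969
v -2.834 3.906 2.585
v -0.706 2.534 3.755
v -1.412 2.609 4.371
v -0.857 4.255 3.372
v -1.563 4.33 3.988
f 1 12 6
f 1 6 2
f 1 2 8
f 1 8 11
f 1 11 12
f 2 6 10
f 6 12 5
f 12 11 3
f 11 8 7
f 8 2 9
f 4 10 5
f 4 5 3
f 4 3 7
f 4 7 9
f 4 9 10
f 5 10 6
f 3 5 12
f 7 3 11
f 9 7 8
f 10 9 2
f 14 13 17
f 14 17 15
f 15 17 18
f 15 18 16
f 17 13 19
f 17 19 18
f 18 19 20
f 18 20 16
f 19 13 21
f 19 21 20
f 20 21 22
f 20 22 16
f 21 13 23
f 21 23 22
f 22 23 24
f 22 24 16
f 23 13 25
f 23 25 24
f 24 25 26
f 24 26 16
f 25 13 27
f 25 27 26
f 26 27 28
f 26 28 16
f 27 13 29
f 27 29 28
f 28 29 30
f 28 30 16
f 29 13 31
f 29 31 30
f 30 31 32
f 30 32 16
f 31 13 33
f 31 33 32
f 32 33 34
f 32 34 16
f 33 13 35
f 33 35 34
f 34 35 36
f 34 36 16
f 35 13 14
f 35 14 36
f 36 14 15
f 36 15 16
f 38 40 37
f 41 38 37
f 37 40 39
f 39 41 37
f 38 44 40
f 42 38 41
f 42 44 38
f 40 44 39
f 43 41 39
f 39 44 43
f 43 42 41
f 44 42 43



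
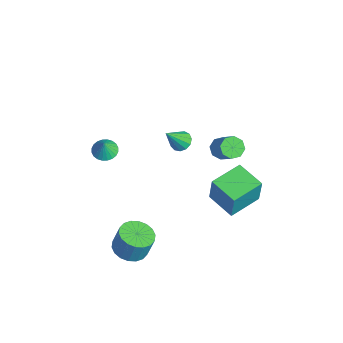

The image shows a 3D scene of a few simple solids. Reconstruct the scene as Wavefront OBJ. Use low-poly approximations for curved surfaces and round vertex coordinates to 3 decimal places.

v -2.675 -3.404 -0.658
v -2.036 -3.784 -0.927
v -2.345 -3.556 0.338
v -1.933 -3.493 -0.917
v -1.944 -3.189 -0.867
v -2.065 -2.918 -0.786
v -2.28 -2.721 -0.685
v -2.554 -2.628 -0.58
v -2.847 -2.653 -0.487
v -3.114 -2.792 -0.42
v -3.313 -3.025 -0.389
v -3.416 -3.316 -0.4
v -3.405 -3.62 -0.449
v -3.284 -3.891 -0.531
v -3.069 -4.088 -0.631
v -2.795 -4.181 -0.736
v -2.502 -4.156 -0.829
v -2.236 -4.017 -0.896
v 0.664 1.861 -3.899
v 1.019 1.87 -2.002
v -0.109 3.895 -3.764
v 0.246 3.904 -1.867
v 2.434 2.556 -4.233
v 2.789 2.565 -2.336
v 1.661 4.59 -4.098
v 2.016 4.599 -2.201
v 0.837 0.017 2.441
v 1.41 0.381 2.563
v 1.183 -1.017 3.899
v 1.124 0.559 2.757
v 0.747 0.565 2.851
v 0.398 0.397 2.815
v 0.189 0.108 2.661
v 0.185 -0.209 2.436
v 0.388 -0.455 2.214
v 0.733 -0.551 2.063
v 1.111 -0.466 2.033
v 1.402 -0.229 2.132
v 1.514 0.087 2.33
v 3.418 -3.989 -3.798
v 4.117 -4.794 -3.698
v 4.34 -4.415 -2.222
v 3.642 -3.611 -2.322
v 4.393 -4.43 -3.833
v 4.616 -4.052 -2.357
v 4.476 -3.979 -3.961
v 4.699 -3.601 -2.485
v 4.349 -3.53 -4.057
v 4.573 -3.152 -2.581
v 4.039 -3.172 -4.101
v 4.262 -2.794 -2.625
v 3.605 -2.976 -4.086
v 3.829 -2.597 -2.61
v 3.134 -2.98 -4.014
v 3.358 -2.602 -2.538
v 2.72 -3.185 -3.898
v 2.943 -2.806 -2.422
v 2.444 -3.548 -3.763
v 2.667 -3.17 -2.287
v 2.361 -3.999 -3.635
v 2.584 -3.621 -2.159
v 2.487 -4.448 -3.539
v 2.711 -4.07 -2.063
v 2.798 -4.806 -3.495
v 3.021 -4.428 -2.019
v 3.231 -5.003 -3.51
v 3.455 -4.624 -2.034
v 3.702 -4.998 -3.582
v 3.926 -4.62 -2.106
v -0.228 2.952 -0.351
v 0.287 2.668 -0.833
v 1.643 2.785 0.55
v 1.128 3.068 1.031
v 0.259 3.249 -0.854
v 1.615 3.365 0.529
v -0.055 3.656 -0.58
v 1.301 3.772 0.802
v -0.47 3.65 -0.173
v 0.886 3.766 1.21
v -0.743 3.235 0.13
v 0.613 3.352 1.513
v -0.715 2.655 0.151
v 0.641 2.771 1.534
v -0.401 2.248 -0.122
v 0.955 2.364 1.26
v 0.014 2.254 -0.53
v 1.37 2.37 0.853
f 2 1 4
f 2 4 3
f 4 1 5
f 4 5 3
f 5 1 6
f 5 6 3
f 6 1 7
f 6 7 3
f 7 1 8
f 7 8 3
f 8 1 9
f 8 9 3
f 9 1 10
f 9 10 3
f 10 1 11
f 10 11 3
f 11 1 12
f 11 12 3
f 12 1 13
f 12 13 3
f 13 1 14
f 13 14 3
f 14 1 15
f 14 15 3
f 15 1 16
f 15 16 3
f 16 1 17
f 16 17 3
f 17 1 18
f 17 18 3
f 18 1 2
f 18 2 3
f 20 22 19
f 23 20 19
f 19 22 21
f 21 23 19
f 20 26 22
f 24 20 23
f 24 26 20
f 22 26 21
f 25 23 21
f 21 26 25
f 25 24 23
f 26 24 25
f 28 27 30
f 28 30 29
f 30 27 31
f 30 31 29
f 31 27 32
f 31 32 29
f 32 27 33
f 32 33 29
f 33 27 34
f 33 34 29
f 34 27 35
f 34 35 29
f 35 27 36
f 35 36 29
f 36 27 37
f 36 37 29
f 37 27 38
f 37 38 29
f 38 27 39
f 38 39 29
f 39 27 28
f 39 28 29
f 41 40 44
f 41 44 42
f 42 44 45
f 42 45 43
f 44 40 46
f 44 46 45
f 45 46 47
f 45 47 43
f 46 40 48
f 46 48 47
f 47 48 49
f 47 49 43
f 48 40 50
f 48 50 49
f 49 50 51
f 49 51 43
f 50 40 52
f 50 52 51
f 51 52 53
f 51 53 43
f 52 40 54
f 52 54 53
f 53 54 55
f 53 55 43
f 54 40 56
f 54 56 55
f 55 56 57
f 55 57 43
f 56 40 58
f 56 58 57
f 57 58 59
f 57 59 43
f 58 40 60
f 58 60 59
f 59 60 61
f 59 61 43
f 60 40 62
f 60 62 61
f 61 62 63
f 61 63 43
f 62 40 64
f 62 64 63
f 63 64 65
f 63 65 43
f 64 40 66
f 64 66 65
f 65 66 67
f 65 67 43
f 66 40 68
f 66 68 67
f 67 68 69
f 67 69 43
f 68 40 41
f 68 41 69
f 69 41 42
f 69 42 43
f 71 70 74
f 71 74 72
f 72 74 75
f 72 75 73
f 74 70 76
f 74 76 75
f 75 76 77
f 75 77 73
f 76 70 78
f 76 78 77
f 77 78 79
f 77 79 73
f 78 70 80
f 78 80 79
f 79 80 81
f 79 81 73
f 80 70 82
f 80 82 81
f 81 82 83
f 81 83 73
f 82 70 84
f 82 84 83
f 83 84 85
f 83 85 73
f 84 70 86
f 84 86 85
f 85 86 87
f 85 87 73
f 86 70 71
f 86 71 87
f 87 71 72
f 87 72 73



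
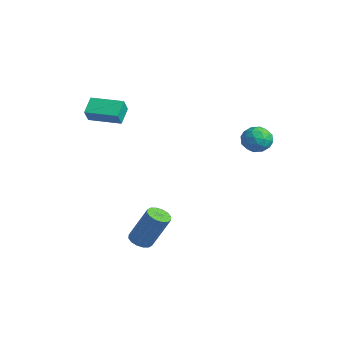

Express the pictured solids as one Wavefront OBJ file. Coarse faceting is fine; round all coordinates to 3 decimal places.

v 3.444 3.826 1.939
v 3.714 4.289 1.304
v 3.706 2.711 1.236
v 3.976 3.174 0.601
v 4.413 3.142 1.307
v 4.251 3.831 1.741
v 3.169 3.169 0.799
v 3.007 3.858 1.233
v 3.543 3.883 0.599
v 4.312 3.866 0.913
v 3.108 3.134 1.627
v 3.877 3.117 1.941
v 3.556 4.156 1.683
v 3.864 2.844 0.857
v 4.121 2.825 1.272
v 4.279 3.098 0.899
v 3.872 3.886 1.94
v 4.03 4.158 1.567
v 4.441 3.484 1.568
v 3.39 2.842 0.973
v 3.548 3.114 0.6
v 3.141 3.902 1.641
v 3.299 4.175 1.268
v 2.979 3.516 0.972
v 3.614 4.189 0.896
v 3.768 3.533 0.483
v 3.294 3.531 0.599
v 3.199 3.936 0.854
v 4.066 4.179 1.08
v 4.22 3.523 0.667
v 4.477 3.504 1.082
v 4.382 3.91 1.337
v 3.966 3.94 0.666
v 3.2 3.477 1.873
v 3.354 2.821 1.46
v 3.038 3.09 1.203
v 2.943 3.496 1.458
v 3.652 3.467 2.057
v 3.806 2.811 1.644
v 4.221 3.064 1.686
v 4.126 3.469 1.941
v 3.454 3.06 1.874
v -2.151 -2.548 1.53
v -1.781 -2.932 2.267
v -2.749 -1.909 2.163
v -2.38 -2.293 2.9
v -0.9 -1.367 1.52
v -0.531 -1.751 2.257
v -1.499 -0.728 2.153
v -1.129 -1.112 2.89
v 2.21 -1.961 -4.932
v 2.778 -1.814 -5.189
v 3.458 -1.153 -3.304
v 2.89 -1.299 -3.048
v 2.596 -1.539 -5.22
v 3.276 -0.878 -3.335
v 2.311 -1.377 -5.174
v 2.991 -0.715 -3.289
v 1.999 -1.371 -5.063
v 2.679 -0.709 -3.178
v 1.743 -1.523 -4.918
v 2.423 -0.862 -3.033
v 1.613 -1.792 -4.776
v 2.293 -1.131 -2.891
v 1.642 -2.107 -4.676
v 2.322 -1.446 -2.791
v 1.824 -2.382 -4.645
v 2.504 -1.721 -2.76
v 2.109 -2.545 -4.691
v 2.789 -1.883 -2.806
v 2.421 -2.551 -4.802
v 3.101 -1.889 -2.917
v 2.677 -2.398 -4.947
v 3.357 -1.737 -3.062
v 2.807 -2.129 -5.089
v 3.487 -1.468 -3.204
f 1 38 17
f 38 12 41
f 17 41 6
f 38 41 17
f 1 17 13
f 17 6 18
f 13 18 2
f 17 18 13
f 1 13 22
f 13 2 23
f 22 23 8
f 13 23 22
f 1 22 34
f 22 8 37
f 34 37 11
f 22 37 34
f 1 34 38
f 34 11 42
f 38 42 12
f 34 42 38
f 2 18 29
f 18 6 32
f 29 32 10
f 18 32 29
f 6 41 19
f 41 12 40
f 19 40 5
f 41 40 19
f 12 42 39
f 42 11 35
f 39 35 3
f 42 35 39
f 11 37 36
f 37 8 24
f 36 24 7
f 37 24 36
f 8 23 28
f 23 2 25
f 28 25 9
f 23 25 28
f 4 30 16
f 30 10 31
f 16 31 5
f 30 31 16
f 4 16 14
f 16 5 15
f 14 15 3
f 16 15 14
f 4 14 21
f 14 3 20
f 21 20 7
f 14 20 21
f 4 21 26
f 21 7 27
f 26 27 9
f 21 27 26
f 4 26 30
f 26 9 33
f 30 33 10
f 26 33 30
f 5 31 19
f 31 10 32
f 19 32 6
f 31 32 19
f 3 15 39
f 15 5 40
f 39 40 12
f 15 40 39
f 7 20 36
f 20 3 35
f 36 35 11
f 20 35 36
f 9 27 28
f 27 7 24
f 28 24 8
f 27 24 28
f 10 33 29
f 33 9 25
f 29 25 2
f 33 25 29
f 44 46 43
f 47 44 43
f 43 46 45
f 45 47 43
f 44 50 46
f 48 44 47
f 48 50 44
f 46 50 45
f 49 47 45
f 45 50 49
f 49 48 47
f 50 48 49
f 52 51 55
f 52 55 53
f 53 55 56
f 53 56 54
f 55 51 57
f 55 57 56
f 56 57 58
f 56 58 54
f 57 51 59
f 57 59 58
f 58 59 60
f 58 60 54
f 59 51 61
f 59 61 60
f 60 61 62
f 60 62 54
f 61 51 63
f 61 63 62
f 62 63 64
f 62 64 54
f 63 51 65
f 63 65 64
f 64 65 66
f 64 66 54
f 65 51 67
f 65 67 66
f 66 67 68
f 66 68 54
f 67 51 69
f 67 69 68
f 68 69 70
f 68 70 54
f 69 51 71
f 69 71 70
f 70 71 72
f 70 72 54
f 71 51 73
f 71 73 72
f 72 73 74
f 72 74 54
f 73 51 75
f 73 75 74
f 74 75 76
f 74 76 54
f 75 51 52
f 75 52 76
f 76 52 53
f 76 53 54



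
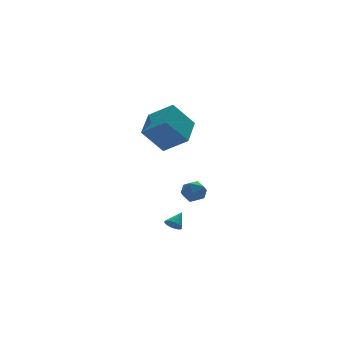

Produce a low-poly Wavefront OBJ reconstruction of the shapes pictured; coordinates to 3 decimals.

v -0.117 2.973 1.936
v -1.356 3.342 3.514
v 1.194 4.543 2.599
v -0.045 4.912 4.177
v 0.845 1.728 2.983
v -0.394 2.097 4.561
v 2.156 3.298 3.646
v 0.917 3.667 5.224
v 0.412 2.753 -4.127
v 0.794 2.711 -4.561
v 1.248 3.187 -3.433
v 0.697 2.948 -4.593
v 0.544 3.147 -4.532
v 0.365 3.268 -4.391
v 0.194 3.286 -4.198
v 0.067 3.2 -3.991
v 0.009 3.024 -3.81
v 0.03 2.796 -3.693
v 0.126 2.558 -3.661
v 0.28 2.36 -3.722
v 0.459 2.239 -3.863
v 0.629 2.22 -4.056
v 0.756 2.307 -4.263
v 0.815 2.482 -4.444
v 1.985 4.286 -2.682
v 2.788 4.453 -2.327
v 1.932 3.027 -1.973
v 2.735 3.194 -1.618
v 2.027 3.68 -1.37
v 2.06 4.458 -1.809
v 2.66 3.022 -2.491
v 2.693 3.8 -2.93
v 3.205 3.671 -2.209
v 2.814 4.078 -1.516
v 1.906 3.402 -2.784
v 1.515 3.809 -2.091
f 2 4 1
f 5 2 1
f 1 4 3
f 3 5 1
f 2 8 4
f 6 2 5
f 6 8 2
f 4 8 3
f 7 5 3
f 3 8 7
f 7 6 5
f 8 6 7
f 10 9 12
f 10 12 11
f 12 9 13
f 12 13 11
f 13 9 14
f 13 14 11
f 14 9 15
f 14 15 11
f 15 9 16
f 15 16 11
f 16 9 17
f 16 17 11
f 17 9 18
f 17 18 11
f 18 9 19
f 18 19 11
f 19 9 20
f 19 20 11
f 20 9 21
f 20 21 11
f 21 9 22
f 21 22 11
f 22 9 23
f 22 23 11
f 23 9 24
f 23 24 11
f 24 9 10
f 24 10 11
f 25 36 30
f 25 30 26
f 25 26 32
f 25 32 35
f 25 35 36
f 26 30 34
f 30 36 29
f 36 35 27
f 35 32 31
f 32 26 33
f 28 34 29
f 28 29 27
f 28 27 31
f 28 31 33
f 28 33 34
f 29 34 30
f 27 29 36
f 31 27 35
f 33 31 32
f 34 33 26



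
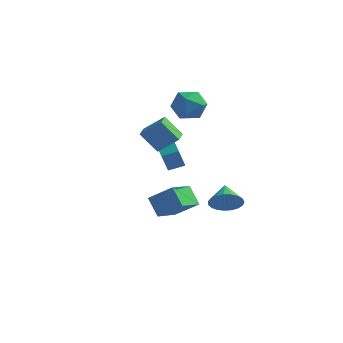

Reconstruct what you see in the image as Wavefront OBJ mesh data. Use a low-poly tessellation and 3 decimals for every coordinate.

v -2.3 2.741 -2.621
v -2.285 1.877 -1.088
v -2.944 3.416 -2.235
v -2.929 2.553 -0.701
v -1.491 3.327 -2.299
v -1.476 2.464 -0.765
v -2.135 4.003 -1.912
v -2.12 3.139 -0.379
v -1.107 3.398 3.371
v -0.012 3.168 3.039
v -1.548 1.572 3.181
v -0.453 1.342 2.849
v -0.675 1.654 3.951
v -0.402 2.783 4.069
v -1.158 1.957 2.151
v -0.885 3.086 2.269
v -0.044 2.278 2.285
v 0.255 2.09 3.397
v -1.815 2.65 2.823
v -1.516 2.462 3.935
v -1.521 -0.047 0.254
v -2.544 -0.252 1.494
v -1.875 1.095 0.151
v -2.898 0.89 1.39
v -0.402 0.39 1.25
v -1.425 0.185 2.489
v -0.756 1.532 1.146
v -1.779 1.327 2.386
v -0.036 -4.02 -1.3
v 1.344 -3.829 -0.258
v 0.172 -2.39 -1.875
v 1.553 -2.2 -0.833
v 0.787 -4.48 -2.307
v 2.168 -4.29 -1.265
v 0.996 -2.851 -2.882
v 2.376 -2.66 -1.84
v 1.472 2.644 -4.356
v 2.236 2.615 -3.637
v 0.828 3.836 -3.624
v 2.402 2.888 -3.934
v 2.408 3.119 -4.305
v 2.251 3.267 -4.685
v 1.96 3.308 -5.007
v 1.584 3.234 -5.218
v 1.189 3.058 -5.279
v 0.843 2.811 -5.181
v 0.606 2.535 -4.94
v 0.519 2.277 -4.598
v 0.596 2.083 -4.215
v 0.825 1.986 -3.856
v 1.166 2.003 -3.583
v 1.56 2.131 -3.445
v 1.938 2.347 -3.463
f 2 4 1
f 5 2 1
f 1 4 3
f 3 5 1
f 2 8 4
f 6 2 5
f 6 8 2
f 4 8 3
f 7 5 3
f 3 8 7
f 7 6 5
f 8 6 7
f 9 20 14
f 9 14 10
f 9 10 16
f 9 16 19
f 9 19 20
f 10 14 18
f 14 20 13
f 20 19 11
f 19 16 15
f 16 10 17
f 12 18 13
f 12 13 11
f 12 11 15
f 12 15 17
f 12 17 18
f 13 18 14
f 11 13 20
f 15 11 19
f 17 15 16
f 18 17 10
f 22 24 21
f 25 22 21
f 21 24 23
f 23 25 21
f 22 28 24
f 26 22 25
f 26 28 22
f 24 28 23
f 27 25 23
f 23 28 27
f 27 26 25
f 28 26 27
f 30 32 29
f 33 30 29
f 29 32 31
f 31 33 29
f 30 36 32
f 34 30 33
f 34 36 30
f 32 36 31
f 35 33 31
f 31 36 35
f 35 34 33
f 36 34 35
f 38 37 40
f 38 40 39
f 40 37 41
f 40 41 39
f 41 37 42
f 41 42 39
f 42 37 43
f 42 43 39
f 43 37 44
f 43 44 39
f 44 37 45
f 44 45 39
f 45 37 46
f 45 46 39
f 46 37 47
f 46 47 39
f 47 37 48
f 47 48 39
f 48 37 49
f 48 49 39
f 49 37 50
f 49 50 39
f 50 37 51
f 50 51 39
f 51 37 52
f 51 52 39
f 52 37 53
f 52 53 39
f 53 37 38
f 53 38 39



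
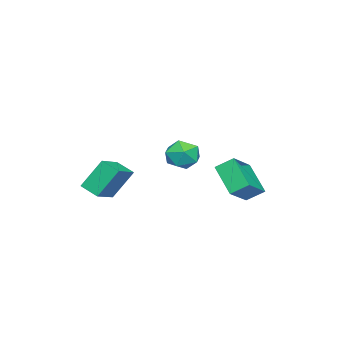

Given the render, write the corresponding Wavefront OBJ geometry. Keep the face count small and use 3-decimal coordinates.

v -2.644 -3.481 1.183
v -0.953 -3.513 1.826
v -2.431 -2.391 0.677
v -0.74 -2.424 1.319
v -2 -4.416 -0.559
v -0.309 -4.449 0.083
v -1.787 -3.327 -1.066
v -0.096 -3.359 -0.423
v -3.338 1.869 1.41
v -3.63 2.821 2.097
v -5.019 2.078 0.405
v -5.311 3.03 1.092
v -2.349 3.17 0.028
v -2.641 4.122 0.715
v -4.03 3.379 -0.977
v -4.322 4.331 -0.29
v -2.226 1.5 2.459
v -1.701 1.647 3.382
v -1.239 0.113 2.118
v -0.714 0.26 3.041
v -1.739 -0.057 3.052
v -2.348 0.8 3.263
v -0.592 0.96 2.237
v -1.201 1.817 2.448
v -0.691 1.313 3.245
v -1.399 0.685 3.749
v -1.541 1.075 1.751
v -2.249 0.447 2.255
f 2 4 1
f 5 2 1
f 1 4 3
f 3 5 1
f 2 8 4
f 6 2 5
f 6 8 2
f 4 8 3
f 7 5 3
f 3 8 7
f 7 6 5
f 8 6 7
f 10 12 9
f 13 10 9
f 9 12 11
f 11 13 9
f 10 16 12
f 14 10 13
f 14 16 10
f 12 16 11
f 15 13 11
f 11 16 15
f 15 14 13
f 16 14 15
f 17 28 22
f 17 22 18
f 17 18 24
f 17 24 27
f 17 27 28
f 18 22 26
f 22 28 21
f 28 27 19
f 27 24 23
f 24 18 25
f 20 26 21
f 20 21 19
f 20 19 23
f 20 23 25
f 20 25 26
f 21 26 22
f 19 21 28
f 23 19 27
f 25 23 24
f 26 25 18



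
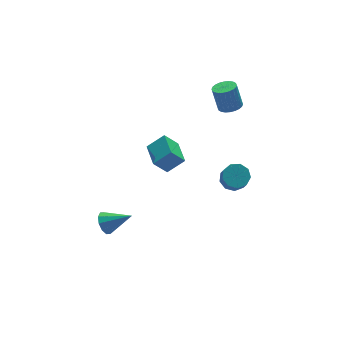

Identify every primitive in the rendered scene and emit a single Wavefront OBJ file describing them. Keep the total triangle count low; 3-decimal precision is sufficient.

v 2.527 -0.62 -0.587
v 3.177 -0.588 -0.429
v 2.983 -1.168 0.485
v 2.333 -1.2 0.327
v 2.955 -0.23 -0.25
v 2.761 -0.81 0.665
v 2.532 -0.055 -0.228
v 2.338 -0.634 0.687
v 2.107 -0.144 -0.374
v 1.913 -0.723 0.54
v 1.878 -0.456 -0.621
v 1.684 -1.035 0.294
v 1.953 -0.845 -0.851
v 1.76 -1.424 0.064
v 2.297 -1.129 -0.958
v 2.103 -1.708 -0.043
v 2.748 -1.175 -0.892
v 2.554 -1.754 0.023
v 3.096 -0.961 -0.683
v 2.902 -1.541 0.232
v -2.969 1.914 -3.776
v -2.556 2.382 -3.919
v -1.911 1.206 -3.024
v -2.734 2.476 -3.578
v -3.003 2.356 -3.314
v -3.259 2.067 -3.226
v -3.404 1.72 -3.348
v -3.383 1.447 -3.634
v -3.205 1.353 -3.974
v -2.936 1.473 -4.239
v -2.68 1.762 -4.327
v -2.535 2.109 -4.204
v 3.883 2.054 2.005
v 4.251 1.608 2.2
v 4.145 2.04 3.39
v 3.777 2.486 3.195
v 4.408 1.78 2.152
v 4.302 2.212 3.341
v 4.485 1.994 2.081
v 4.379 2.426 3.27
v 4.471 2.216 1.998
v 4.365 2.649 3.188
v 4.367 2.415 1.917
v 4.261 2.847 3.107
v 4.189 2.558 1.849
v 4.083 2.99 3.039
v 3.965 2.624 1.805
v 3.859 3.057 2.995
v 3.728 2.604 1.792
v 3.622 3.036 2.981
v 3.515 2.5 1.81
v 3.409 2.932 3
v 3.358 2.328 1.859
v 3.252 2.76 3.048
v 3.281 2.114 1.93
v 3.175 2.546 3.119
v 3.295 1.891 2.012
v 3.189 2.324 3.202
v 3.399 1.693 2.093
v 3.293 2.125 3.283
v 3.577 1.55 2.161
v 3.471 1.982 3.351
v 3.801 1.483 2.205
v 3.695 1.916 3.395
v 4.038 1.504 2.219
v 3.932 1.936 3.408
v 0.264 3.087 -1.778
v 1.122 2.866 -1.077
v 0.615 4.401 -1.793
v 1.472 4.18 -1.091
v 0.928 2.9 -2.649
v 1.785 2.679 -1.947
v 1.278 4.214 -2.663
v 2.136 3.993 -1.962
f 2 1 5
f 2 5 3
f 3 5 6
f 3 6 4
f 5 1 7
f 5 7 6
f 6 7 8
f 6 8 4
f 7 1 9
f 7 9 8
f 8 9 10
f 8 10 4
f 9 1 11
f 9 11 10
f 10 11 12
f 10 12 4
f 11 1 13
f 11 13 12
f 12 13 14
f 12 14 4
f 13 1 15
f 13 15 14
f 14 15 16
f 14 16 4
f 15 1 17
f 15 17 16
f 16 17 18
f 16 18 4
f 17 1 19
f 17 19 18
f 18 19 20
f 18 20 4
f 19 1 2
f 19 2 20
f 20 2 3
f 20 3 4
f 22 21 24
f 22 24 23
f 24 21 25
f 24 25 23
f 25 21 26
f 25 26 23
f 26 21 27
f 26 27 23
f 27 21 28
f 27 28 23
f 28 21 29
f 28 29 23
f 29 21 30
f 29 30 23
f 30 21 31
f 30 31 23
f 31 21 32
f 31 32 23
f 32 21 22
f 32 22 23
f 34 33 37
f 34 37 35
f 35 37 38
f 35 38 36
f 37 33 39
f 37 39 38
f 38 39 40
f 38 40 36
f 39 33 41
f 39 41 40
f 40 41 42
f 40 42 36
f 41 33 43
f 41 43 42
f 42 43 44
f 42 44 36
f 43 33 45
f 43 45 44
f 44 45 46
f 44 46 36
f 45 33 47
f 45 47 46
f 46 47 48
f 46 48 36
f 47 33 49
f 47 49 48
f 48 49 50
f 48 50 36
f 49 33 51
f 49 51 50
f 50 51 52
f 50 52 36
f 51 33 53
f 51 53 52
f 52 53 54
f 52 54 36
f 53 33 55
f 53 55 54
f 54 55 56
f 54 56 36
f 55 33 57
f 55 57 56
f 56 57 58
f 56 58 36
f 57 33 59
f 57 59 58
f 58 59 60
f 58 60 36
f 59 33 61
f 59 61 60
f 60 61 62
f 60 62 36
f 61 33 63
f 61 63 62
f 62 63 64
f 62 64 36
f 63 33 65
f 63 65 64
f 64 65 66
f 64 66 36
f 65 33 34
f 65 34 66
f 66 34 35
f 66 35 36
f 68 70 67
f 71 68 67
f 67 70 69
f 69 71 67
f 68 74 70
f 72 68 71
f 72 74 68
f 70 74 69
f 73 71 69
f 69 74 73
f 73 72 71
f 74 72 73

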